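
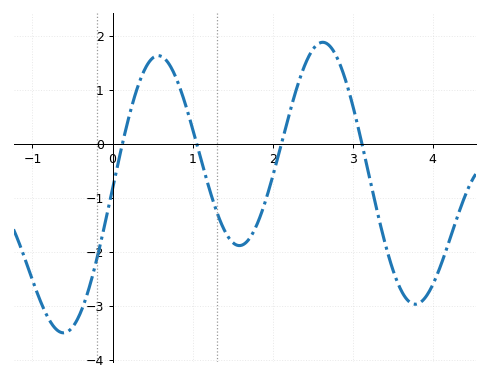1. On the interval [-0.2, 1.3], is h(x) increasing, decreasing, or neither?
neither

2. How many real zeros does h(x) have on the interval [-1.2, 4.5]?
4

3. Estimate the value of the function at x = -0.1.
-1.5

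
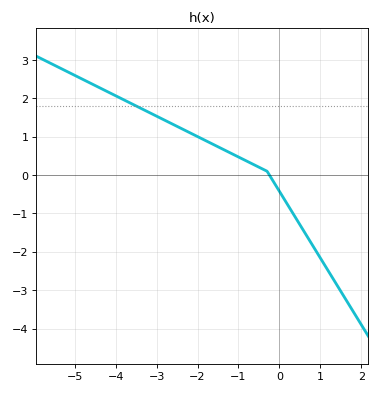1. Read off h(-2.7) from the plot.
1.4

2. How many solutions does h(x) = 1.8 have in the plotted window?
1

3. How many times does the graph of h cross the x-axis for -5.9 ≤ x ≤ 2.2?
1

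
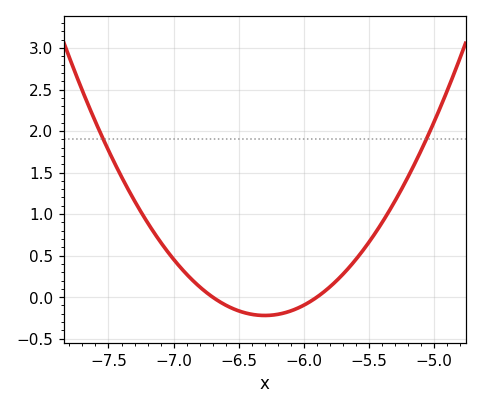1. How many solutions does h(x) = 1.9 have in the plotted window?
2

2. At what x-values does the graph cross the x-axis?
-6.7, -5.9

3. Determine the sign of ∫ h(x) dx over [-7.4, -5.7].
positive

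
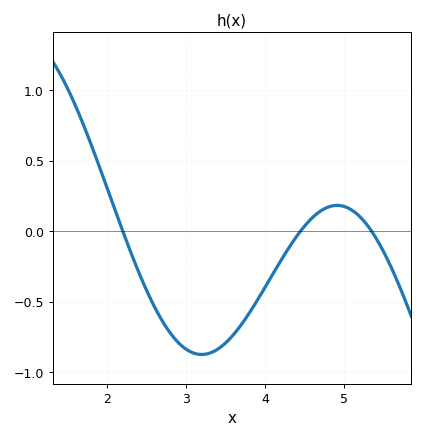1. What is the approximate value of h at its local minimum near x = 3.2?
-0.875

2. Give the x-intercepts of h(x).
2.2, 4.45, 5.35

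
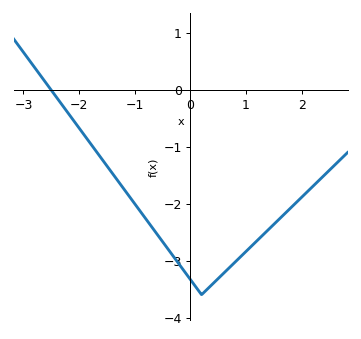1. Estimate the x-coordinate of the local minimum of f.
0.2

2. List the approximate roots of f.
-2.5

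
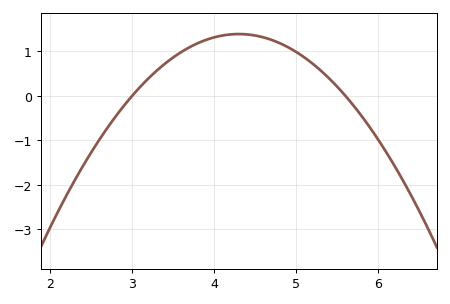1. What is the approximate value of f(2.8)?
-0.459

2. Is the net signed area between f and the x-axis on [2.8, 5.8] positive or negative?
positive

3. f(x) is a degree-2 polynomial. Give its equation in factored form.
y = -0.82(x - 3)(x - 5.6)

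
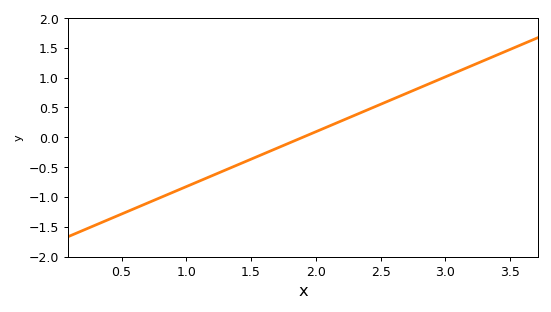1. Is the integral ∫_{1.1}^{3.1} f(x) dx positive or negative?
positive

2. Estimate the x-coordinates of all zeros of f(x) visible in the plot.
1.9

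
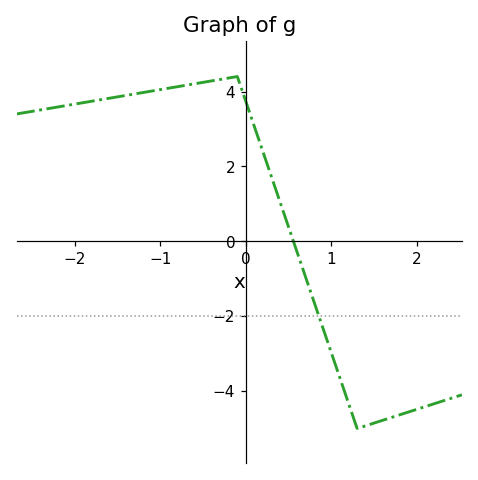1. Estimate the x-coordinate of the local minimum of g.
1.3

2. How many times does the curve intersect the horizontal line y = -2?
1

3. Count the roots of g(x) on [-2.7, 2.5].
1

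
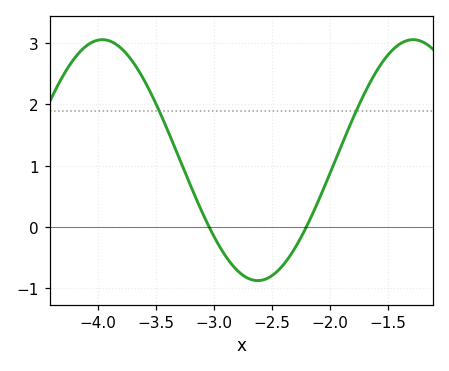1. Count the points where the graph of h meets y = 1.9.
2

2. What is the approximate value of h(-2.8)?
-0.71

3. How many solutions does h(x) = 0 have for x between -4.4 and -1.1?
2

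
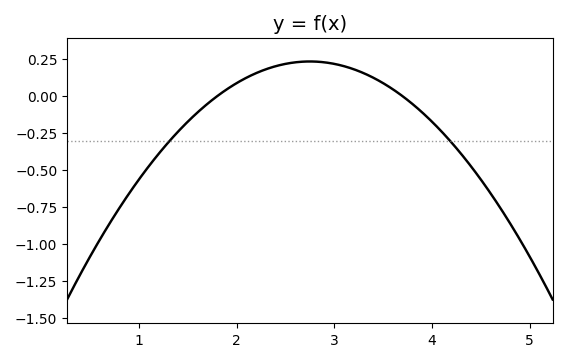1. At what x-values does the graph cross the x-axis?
1.8, 3.7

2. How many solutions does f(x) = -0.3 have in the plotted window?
2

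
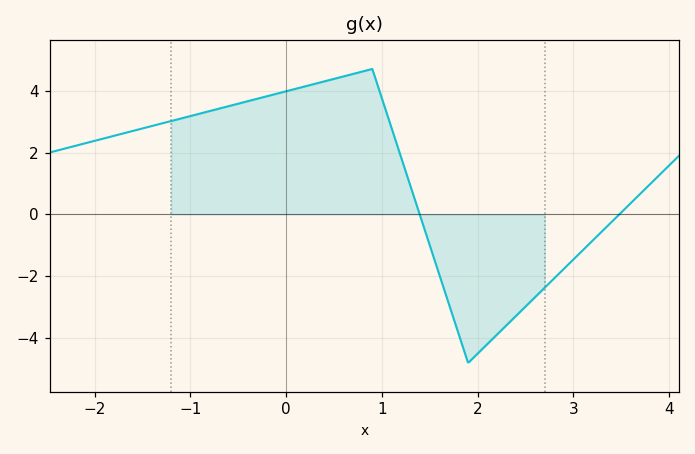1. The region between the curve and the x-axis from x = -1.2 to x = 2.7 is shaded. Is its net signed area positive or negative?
positive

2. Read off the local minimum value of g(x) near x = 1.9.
-4.8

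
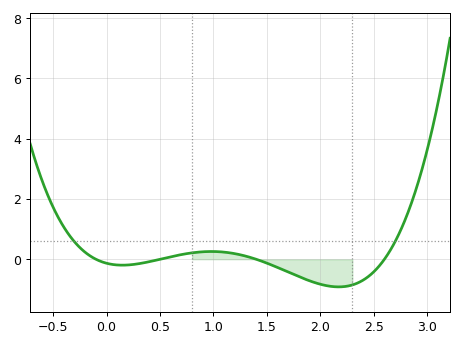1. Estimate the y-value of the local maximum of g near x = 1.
0.2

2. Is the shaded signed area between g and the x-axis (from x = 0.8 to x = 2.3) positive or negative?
negative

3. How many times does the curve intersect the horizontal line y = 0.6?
2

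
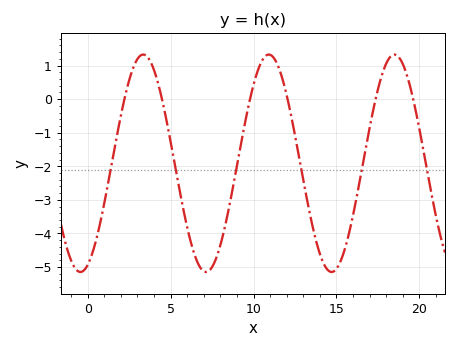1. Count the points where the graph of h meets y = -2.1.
6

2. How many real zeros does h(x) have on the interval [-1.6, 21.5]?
6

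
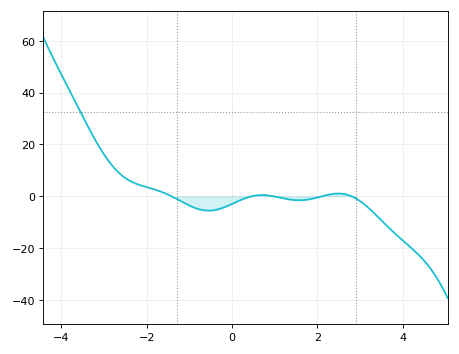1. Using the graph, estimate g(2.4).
0.943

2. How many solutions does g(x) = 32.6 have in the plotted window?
1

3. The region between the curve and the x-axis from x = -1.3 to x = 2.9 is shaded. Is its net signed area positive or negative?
negative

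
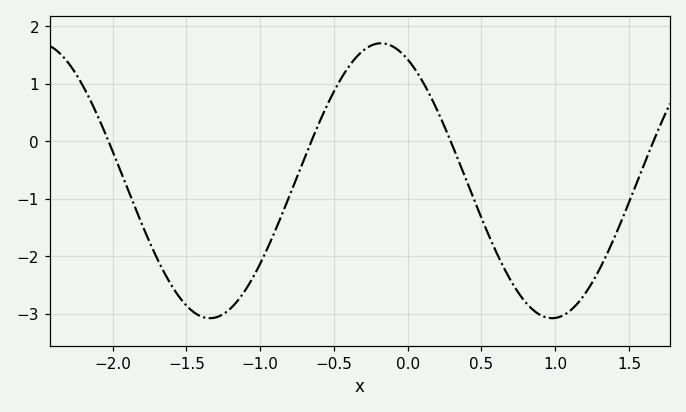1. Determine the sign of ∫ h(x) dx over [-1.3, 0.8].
negative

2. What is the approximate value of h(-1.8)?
-1.45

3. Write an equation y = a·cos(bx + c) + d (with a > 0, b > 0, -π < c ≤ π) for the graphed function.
y = 2.39cos(2.71x + 0.49) - 0.69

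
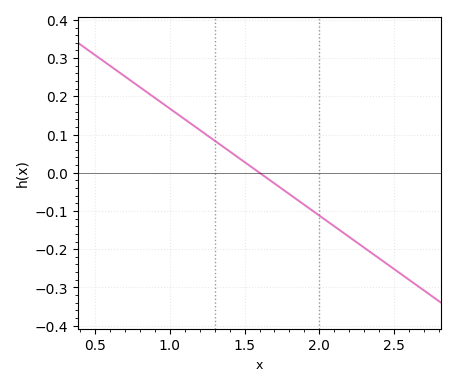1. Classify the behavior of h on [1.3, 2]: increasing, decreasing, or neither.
decreasing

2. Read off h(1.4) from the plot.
0.06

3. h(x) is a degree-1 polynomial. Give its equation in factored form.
y = -0.28(x - 1.6)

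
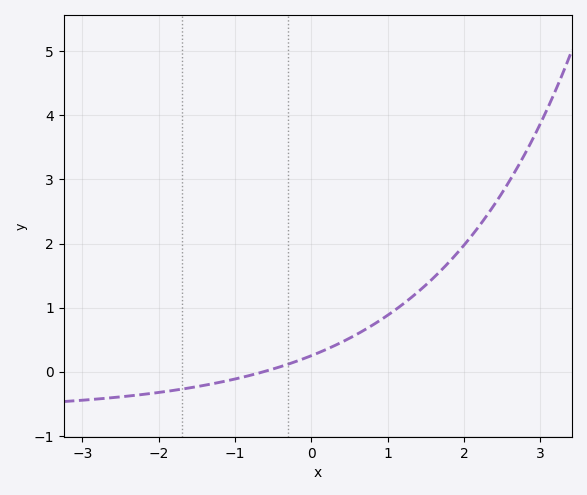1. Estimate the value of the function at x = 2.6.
2.98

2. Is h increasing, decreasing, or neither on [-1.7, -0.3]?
increasing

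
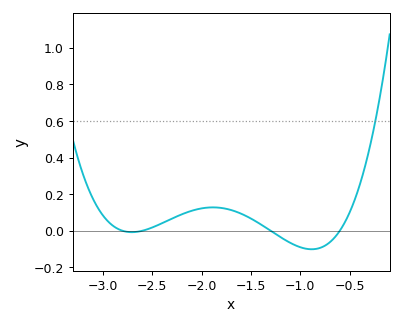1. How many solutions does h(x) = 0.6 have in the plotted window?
1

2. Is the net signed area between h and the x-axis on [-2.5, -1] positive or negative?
positive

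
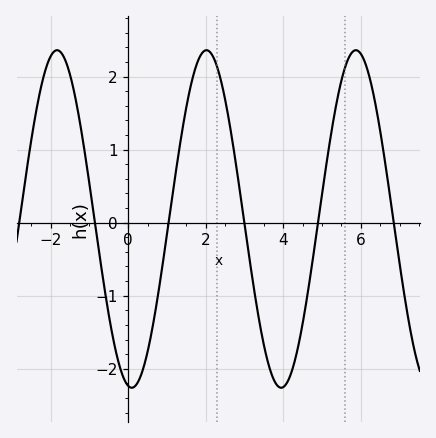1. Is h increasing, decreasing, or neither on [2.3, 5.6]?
neither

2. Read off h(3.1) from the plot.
-0.388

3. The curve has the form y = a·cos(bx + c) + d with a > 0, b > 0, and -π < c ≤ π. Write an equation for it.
y = 2.31cos(1.63x + 2.99) + 0.05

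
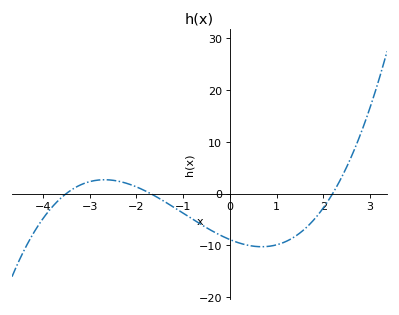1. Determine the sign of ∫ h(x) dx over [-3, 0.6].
negative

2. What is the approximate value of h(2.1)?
-1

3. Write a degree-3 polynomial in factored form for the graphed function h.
y = 0.68(x + 3.5)(x + 1.7)(x - 2.2)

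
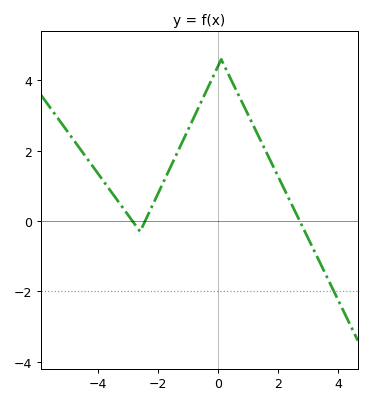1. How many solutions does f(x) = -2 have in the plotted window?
1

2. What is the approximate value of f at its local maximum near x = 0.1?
4.6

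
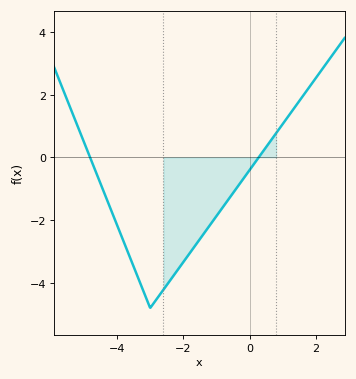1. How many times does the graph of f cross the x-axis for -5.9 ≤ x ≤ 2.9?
2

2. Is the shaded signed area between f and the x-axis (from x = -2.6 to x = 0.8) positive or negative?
negative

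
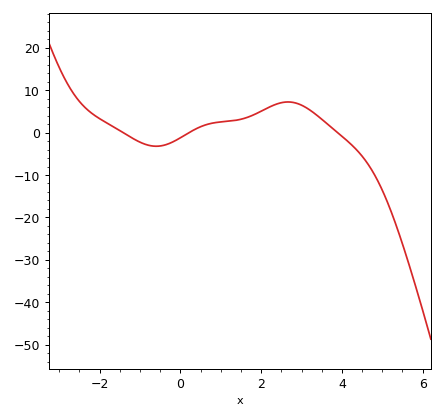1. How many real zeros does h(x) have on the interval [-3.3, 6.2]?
3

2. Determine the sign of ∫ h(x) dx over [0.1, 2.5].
positive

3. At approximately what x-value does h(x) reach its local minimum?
-0.6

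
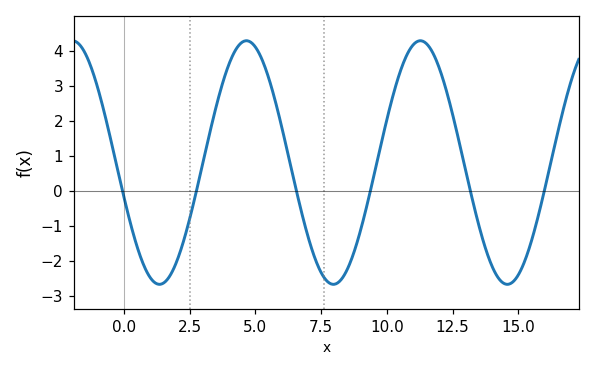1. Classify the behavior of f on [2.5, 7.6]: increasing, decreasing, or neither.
neither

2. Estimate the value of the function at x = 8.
-2.7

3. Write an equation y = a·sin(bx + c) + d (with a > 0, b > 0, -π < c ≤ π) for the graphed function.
y = 3.48sin(0.95x - 2.9) + 0.82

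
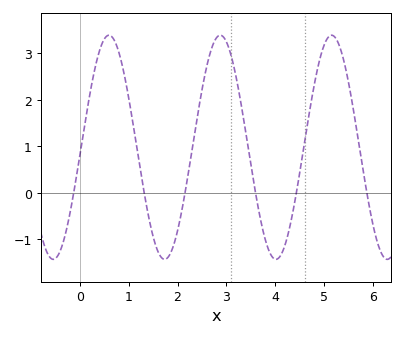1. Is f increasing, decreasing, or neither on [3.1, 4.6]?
neither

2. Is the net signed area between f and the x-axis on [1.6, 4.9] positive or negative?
positive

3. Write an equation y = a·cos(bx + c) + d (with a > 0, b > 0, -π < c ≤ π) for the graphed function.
y = 2.41cos(2.8x - 1.6) + 0.98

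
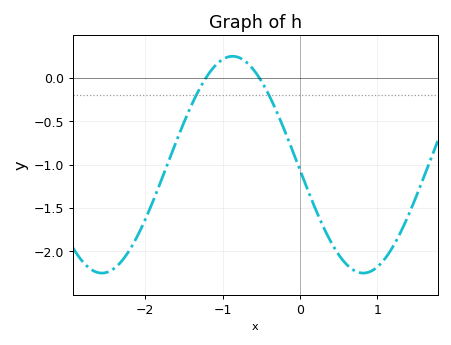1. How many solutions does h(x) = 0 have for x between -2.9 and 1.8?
2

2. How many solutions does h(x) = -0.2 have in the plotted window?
2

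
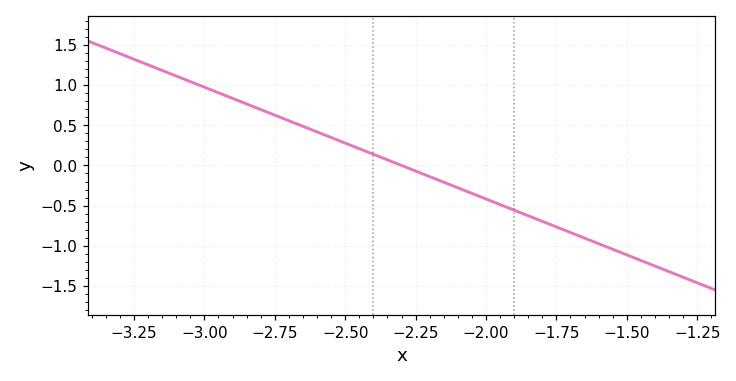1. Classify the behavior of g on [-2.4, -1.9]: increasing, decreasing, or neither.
decreasing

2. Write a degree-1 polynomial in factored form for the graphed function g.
y = -1.39(x + 2.3)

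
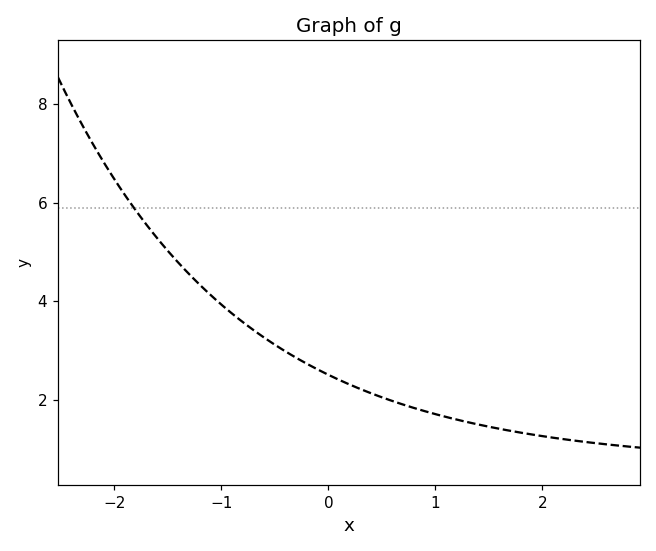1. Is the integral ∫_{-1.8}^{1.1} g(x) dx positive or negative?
positive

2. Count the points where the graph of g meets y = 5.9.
1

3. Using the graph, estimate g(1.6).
1.42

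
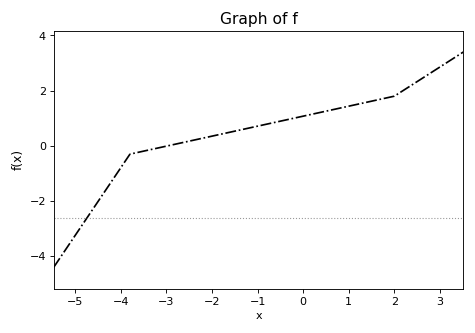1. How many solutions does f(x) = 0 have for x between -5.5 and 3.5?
1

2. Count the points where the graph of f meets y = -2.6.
1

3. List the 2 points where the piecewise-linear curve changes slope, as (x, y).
(-3.8, -0.3); (2, 1.8)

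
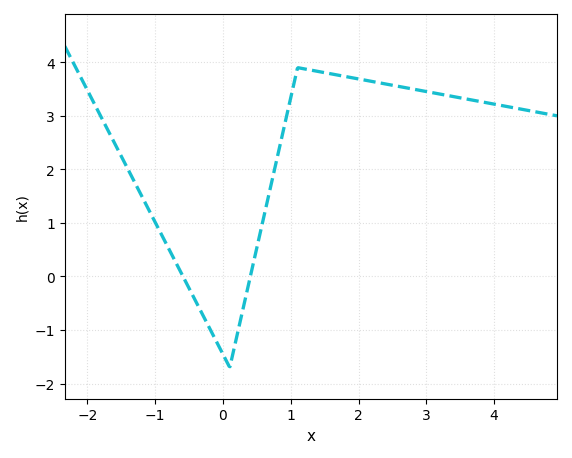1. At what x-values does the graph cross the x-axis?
-0.59, 0.404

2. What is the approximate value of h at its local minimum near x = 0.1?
-1.7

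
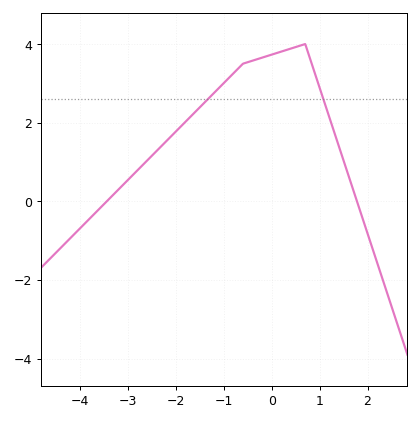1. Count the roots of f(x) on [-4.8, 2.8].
2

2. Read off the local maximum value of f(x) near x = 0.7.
4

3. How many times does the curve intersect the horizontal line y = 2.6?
2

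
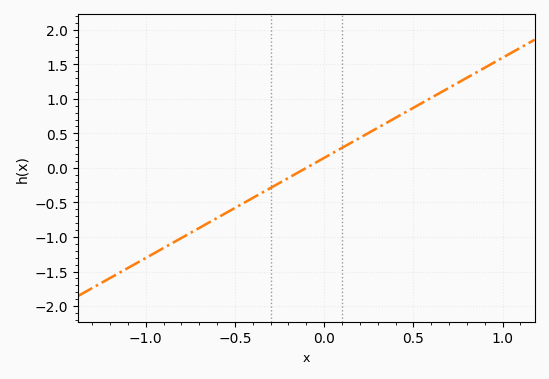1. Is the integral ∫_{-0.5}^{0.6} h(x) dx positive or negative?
positive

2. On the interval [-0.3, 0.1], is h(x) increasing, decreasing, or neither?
increasing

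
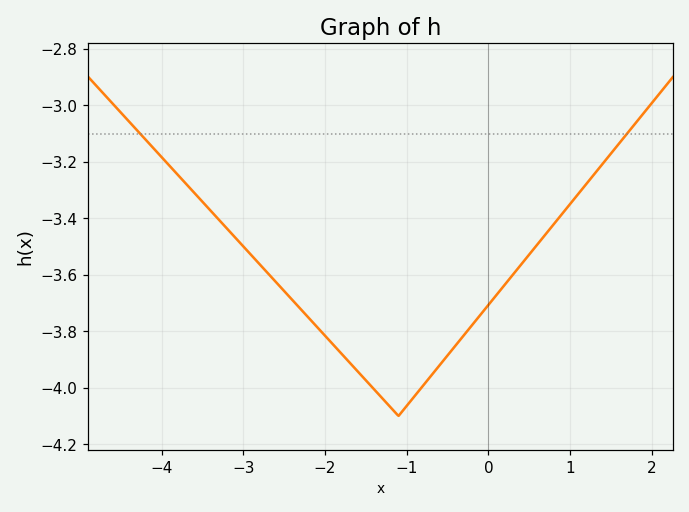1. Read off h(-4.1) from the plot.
-3.16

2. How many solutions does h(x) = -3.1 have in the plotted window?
2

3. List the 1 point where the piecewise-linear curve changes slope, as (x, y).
(-1.1, -4.1)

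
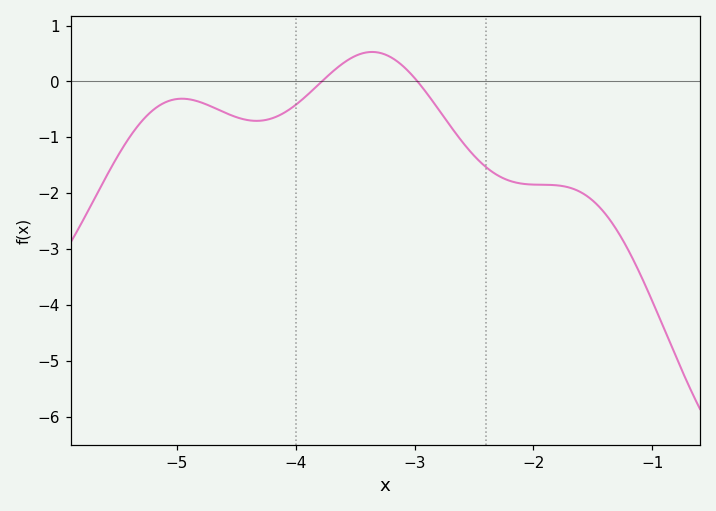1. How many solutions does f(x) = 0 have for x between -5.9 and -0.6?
2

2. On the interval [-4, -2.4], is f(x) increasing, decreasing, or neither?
neither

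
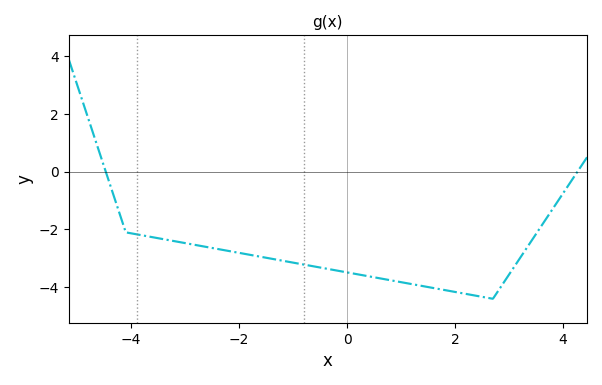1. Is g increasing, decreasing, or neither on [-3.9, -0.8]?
decreasing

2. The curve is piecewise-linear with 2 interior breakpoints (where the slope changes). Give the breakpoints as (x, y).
(-4.1, -2.1); (2.7, -4.4)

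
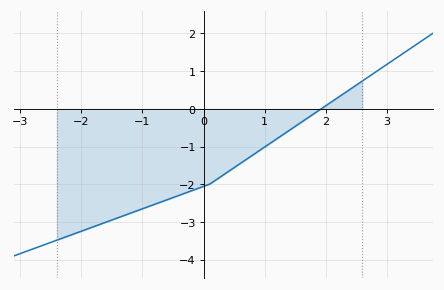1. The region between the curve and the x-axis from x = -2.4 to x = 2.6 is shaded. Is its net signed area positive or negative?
negative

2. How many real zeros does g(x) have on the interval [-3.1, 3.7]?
1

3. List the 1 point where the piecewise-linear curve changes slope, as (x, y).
(0.1, -2)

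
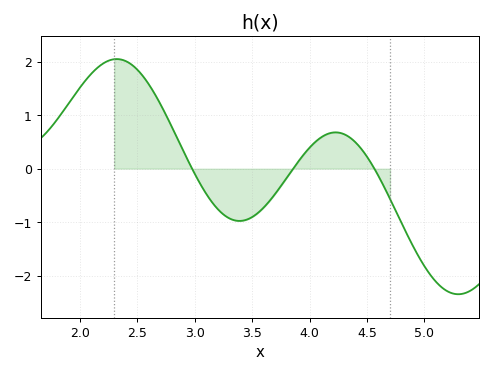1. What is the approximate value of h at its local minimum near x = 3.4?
-1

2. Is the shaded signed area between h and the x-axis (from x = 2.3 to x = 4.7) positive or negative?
positive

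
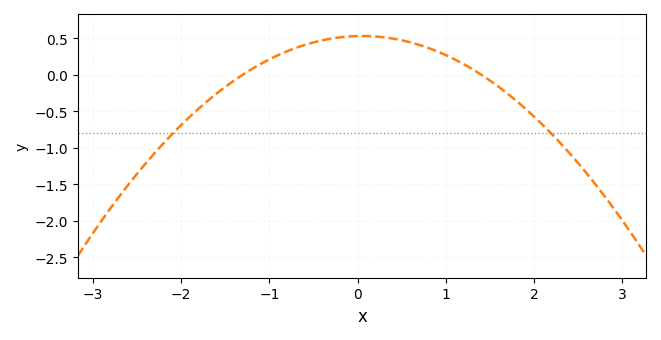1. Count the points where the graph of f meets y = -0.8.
2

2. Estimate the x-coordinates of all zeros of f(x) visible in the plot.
-1.3, 1.4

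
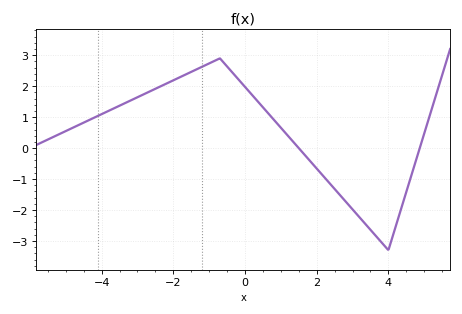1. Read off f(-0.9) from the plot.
2.8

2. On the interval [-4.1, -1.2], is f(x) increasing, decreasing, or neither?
increasing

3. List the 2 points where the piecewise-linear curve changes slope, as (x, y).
(-0.7, 2.9); (4, -3.3)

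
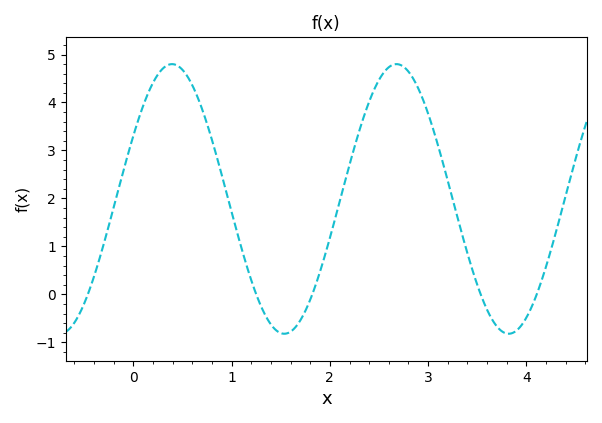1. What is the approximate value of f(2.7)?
4.79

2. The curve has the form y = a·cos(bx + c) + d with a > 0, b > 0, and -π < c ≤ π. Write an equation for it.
y = 2.81cos(2.75x - 1.08) + 1.99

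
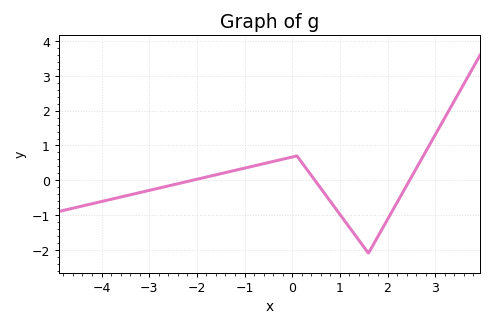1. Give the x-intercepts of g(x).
-2, 0.4, 2.4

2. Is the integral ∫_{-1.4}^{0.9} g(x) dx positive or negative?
positive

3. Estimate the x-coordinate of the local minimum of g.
1.6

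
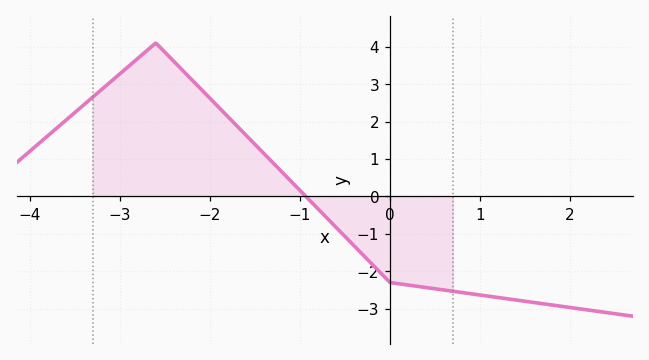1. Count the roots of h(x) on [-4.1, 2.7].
1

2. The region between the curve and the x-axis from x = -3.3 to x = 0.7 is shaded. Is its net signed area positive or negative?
positive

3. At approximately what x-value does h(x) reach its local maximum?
-2.6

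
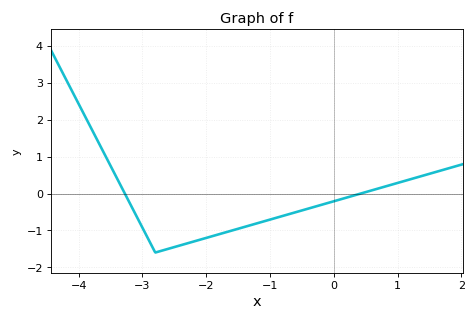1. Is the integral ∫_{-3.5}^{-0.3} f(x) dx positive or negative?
negative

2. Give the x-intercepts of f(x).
-3.28, 0.422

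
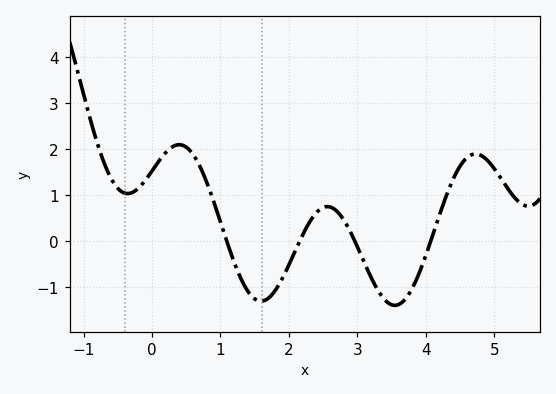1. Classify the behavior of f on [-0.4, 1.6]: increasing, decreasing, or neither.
neither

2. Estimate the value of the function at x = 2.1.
-0.183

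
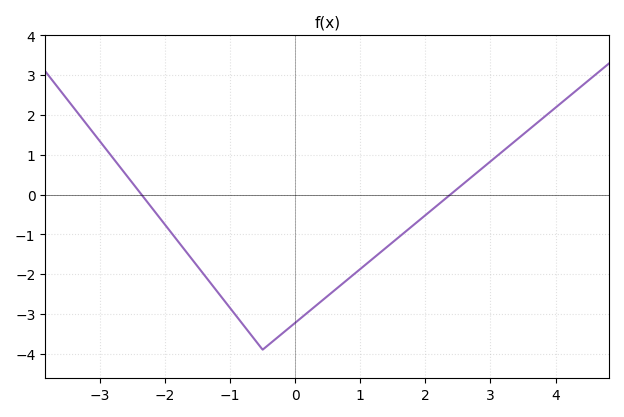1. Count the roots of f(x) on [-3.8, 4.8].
2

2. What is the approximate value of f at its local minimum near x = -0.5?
-3.9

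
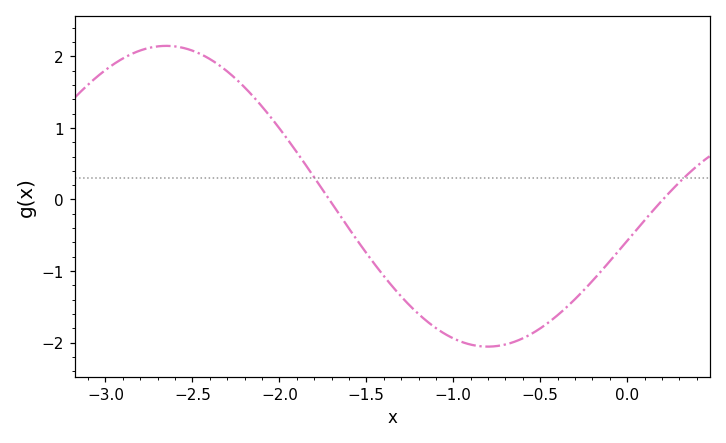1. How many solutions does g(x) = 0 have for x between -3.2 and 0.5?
2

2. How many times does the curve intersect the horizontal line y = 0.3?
2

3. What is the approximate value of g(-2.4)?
2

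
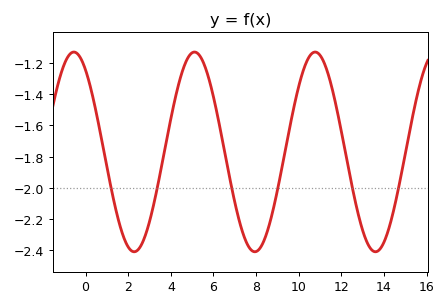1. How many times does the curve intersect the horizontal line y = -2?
6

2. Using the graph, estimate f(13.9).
-2.38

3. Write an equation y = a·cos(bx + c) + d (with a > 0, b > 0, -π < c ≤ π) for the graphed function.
y = 0.64cos(1.11x + 0.61) - 1.77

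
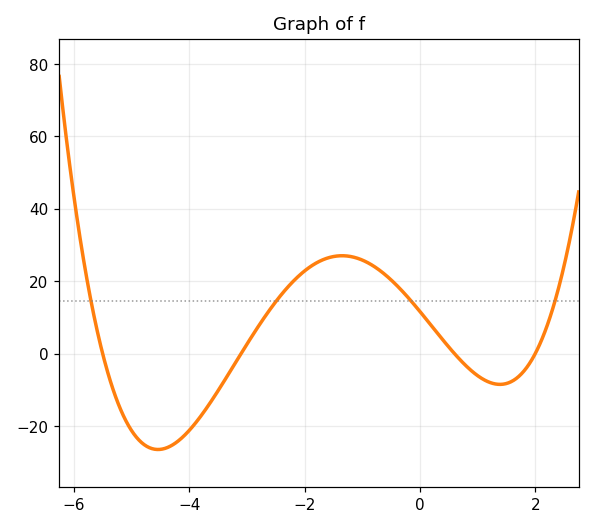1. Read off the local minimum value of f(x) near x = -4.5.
-26.5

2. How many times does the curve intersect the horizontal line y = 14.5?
4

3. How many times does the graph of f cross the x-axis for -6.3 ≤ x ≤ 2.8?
4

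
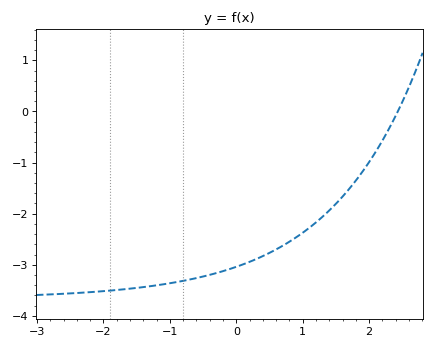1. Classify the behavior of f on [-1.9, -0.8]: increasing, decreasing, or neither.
increasing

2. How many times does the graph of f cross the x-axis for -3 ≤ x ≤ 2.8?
1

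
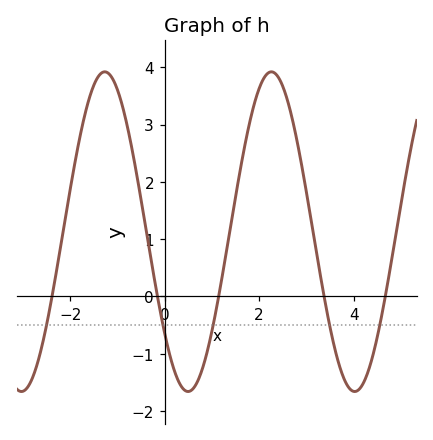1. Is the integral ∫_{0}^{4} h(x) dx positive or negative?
positive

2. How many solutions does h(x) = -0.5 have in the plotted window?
5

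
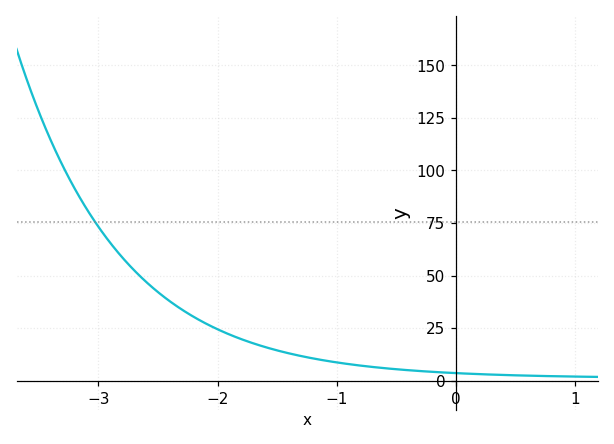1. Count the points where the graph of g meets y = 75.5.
1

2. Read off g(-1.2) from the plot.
10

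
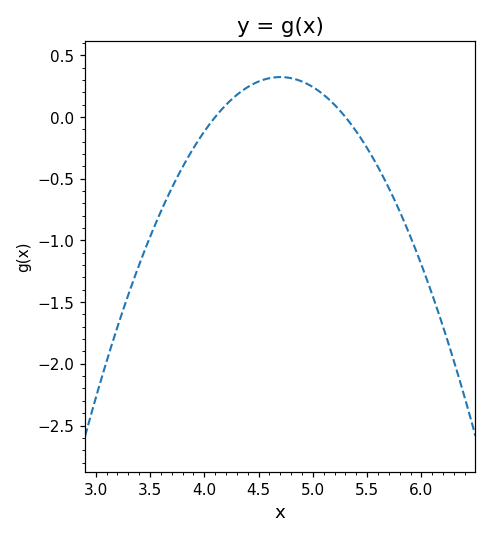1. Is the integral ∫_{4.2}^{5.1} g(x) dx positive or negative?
positive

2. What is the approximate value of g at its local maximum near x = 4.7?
0.3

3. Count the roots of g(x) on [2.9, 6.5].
2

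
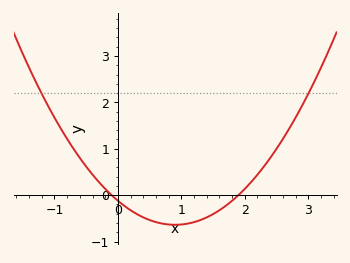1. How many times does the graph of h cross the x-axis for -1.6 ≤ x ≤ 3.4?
2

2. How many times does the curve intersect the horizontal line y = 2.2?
2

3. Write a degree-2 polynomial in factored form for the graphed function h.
y = 0.64(x + 0.1)(x - 1.9)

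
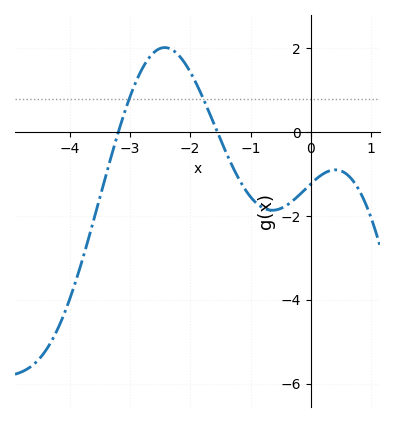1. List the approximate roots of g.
-3.2, -1.5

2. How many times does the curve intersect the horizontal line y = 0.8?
2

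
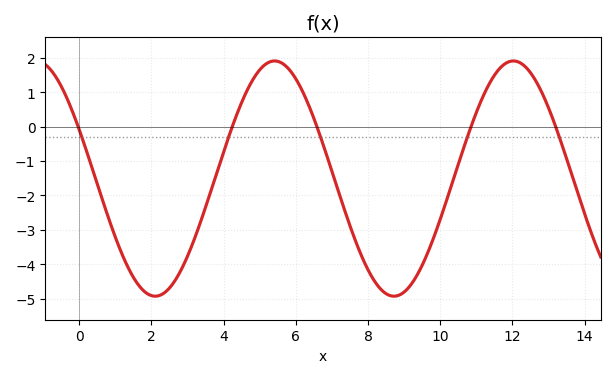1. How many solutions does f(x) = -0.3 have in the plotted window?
5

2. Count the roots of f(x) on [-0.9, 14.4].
5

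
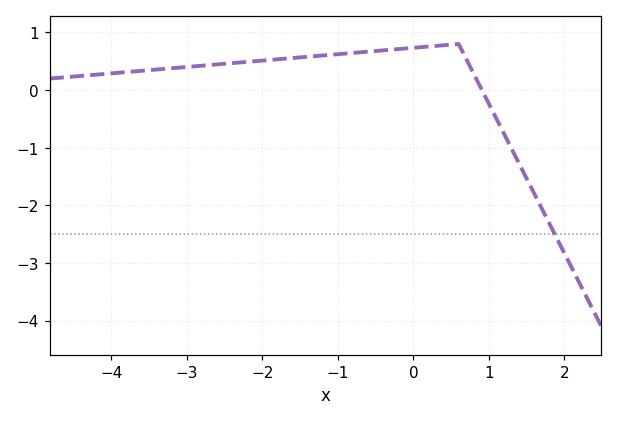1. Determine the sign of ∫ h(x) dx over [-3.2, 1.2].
positive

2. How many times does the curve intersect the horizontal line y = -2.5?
1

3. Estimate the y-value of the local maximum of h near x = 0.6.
0.8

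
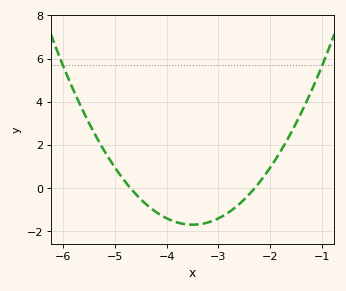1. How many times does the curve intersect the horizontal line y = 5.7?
2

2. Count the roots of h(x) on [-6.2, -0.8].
2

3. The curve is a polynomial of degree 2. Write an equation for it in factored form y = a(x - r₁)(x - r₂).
y = 1.18(x + 4.7)(x + 2.3)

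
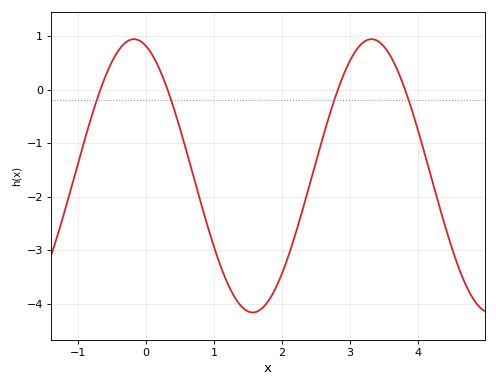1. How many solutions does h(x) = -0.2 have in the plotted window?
4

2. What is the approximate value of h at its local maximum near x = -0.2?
0.94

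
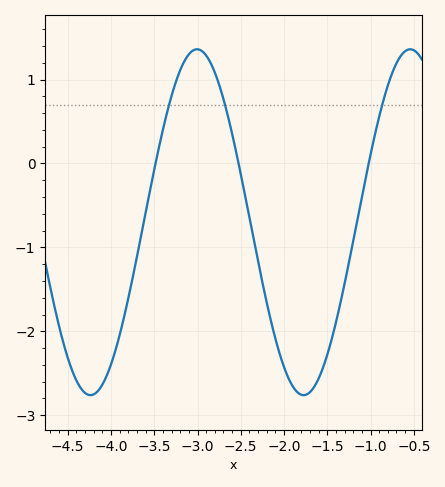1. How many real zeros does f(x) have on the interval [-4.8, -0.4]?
3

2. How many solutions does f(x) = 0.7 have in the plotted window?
3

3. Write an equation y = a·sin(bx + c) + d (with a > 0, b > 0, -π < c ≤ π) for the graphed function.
y = 2.06sin(2.5x + 3) - 0.7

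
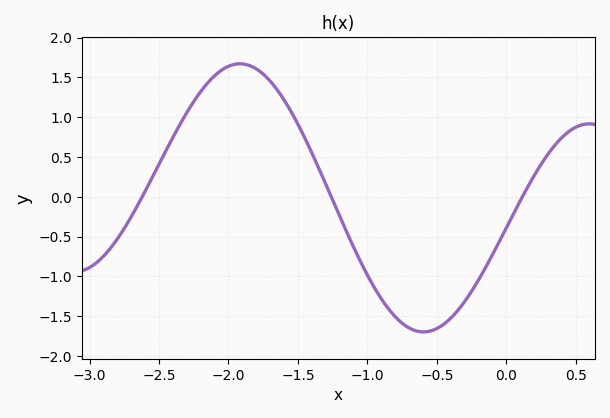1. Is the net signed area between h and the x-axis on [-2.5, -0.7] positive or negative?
positive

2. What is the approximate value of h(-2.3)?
1.06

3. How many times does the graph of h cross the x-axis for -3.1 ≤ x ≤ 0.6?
3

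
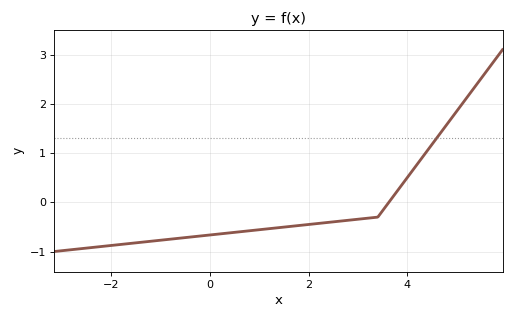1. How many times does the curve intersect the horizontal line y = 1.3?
1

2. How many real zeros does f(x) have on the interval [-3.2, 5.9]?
1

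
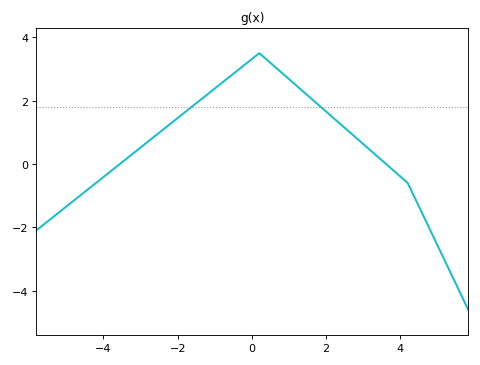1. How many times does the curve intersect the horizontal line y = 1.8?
2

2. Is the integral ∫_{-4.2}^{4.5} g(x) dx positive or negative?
positive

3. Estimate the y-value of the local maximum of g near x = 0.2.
3.4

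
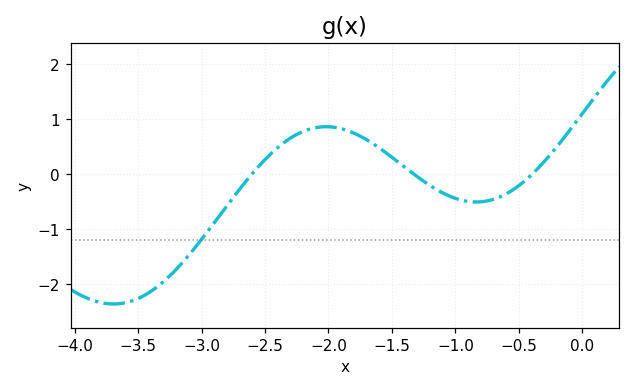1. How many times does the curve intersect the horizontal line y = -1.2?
1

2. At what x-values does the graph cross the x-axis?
-2.6, -1.3, -0.4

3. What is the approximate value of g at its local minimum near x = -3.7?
-2.4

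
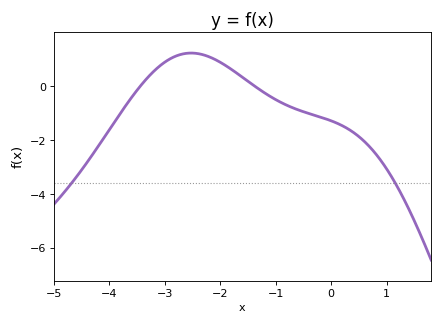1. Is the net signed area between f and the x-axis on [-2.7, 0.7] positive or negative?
negative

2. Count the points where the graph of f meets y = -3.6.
2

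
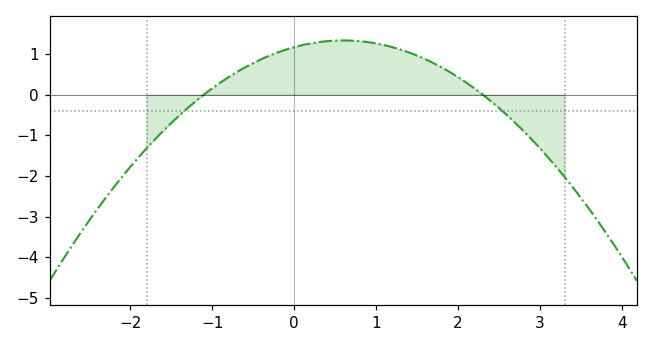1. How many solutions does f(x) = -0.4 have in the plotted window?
2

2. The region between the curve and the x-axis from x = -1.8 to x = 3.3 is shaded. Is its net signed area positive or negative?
positive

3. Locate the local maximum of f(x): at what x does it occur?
0.6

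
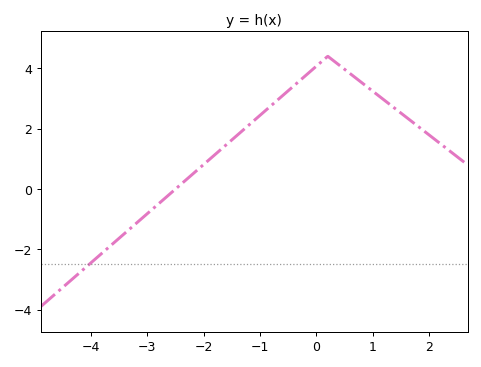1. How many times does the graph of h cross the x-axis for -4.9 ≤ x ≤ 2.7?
1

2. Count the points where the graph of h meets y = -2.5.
1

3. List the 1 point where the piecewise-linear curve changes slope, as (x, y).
(0.2, 4.4)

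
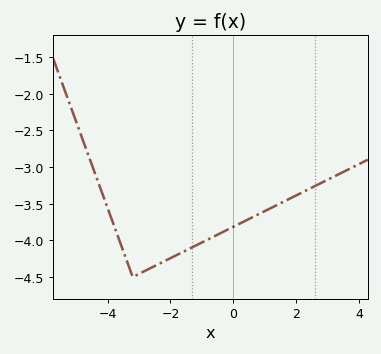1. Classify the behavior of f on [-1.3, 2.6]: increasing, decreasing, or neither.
increasing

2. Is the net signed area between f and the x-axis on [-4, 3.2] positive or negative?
negative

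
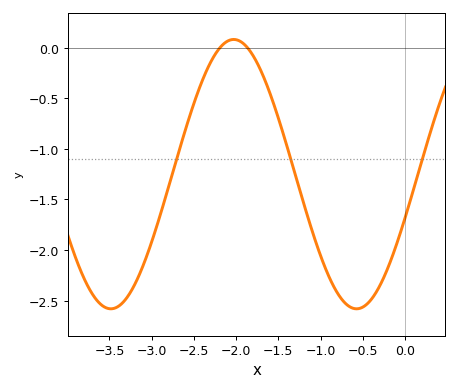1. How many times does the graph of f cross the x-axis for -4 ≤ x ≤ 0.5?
2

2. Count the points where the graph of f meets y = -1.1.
3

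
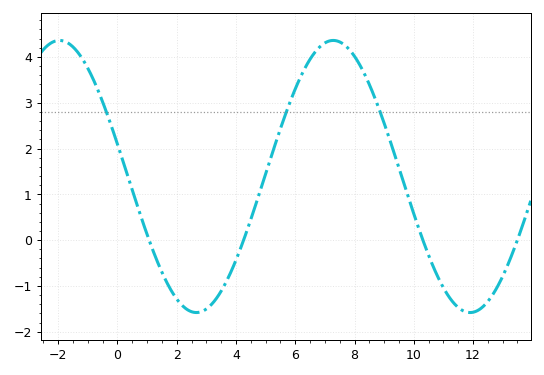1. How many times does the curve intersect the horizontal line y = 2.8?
3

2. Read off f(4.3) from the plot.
0.08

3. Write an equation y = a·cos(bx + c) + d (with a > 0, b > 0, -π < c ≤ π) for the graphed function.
y = 2.97cos(0.68x + 1.33) + 1.39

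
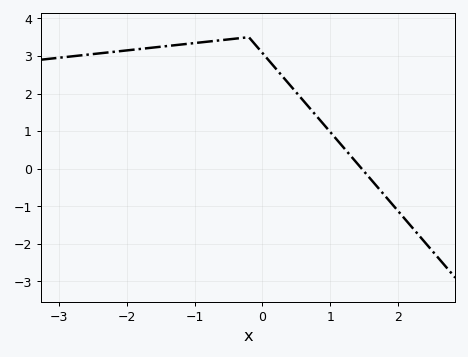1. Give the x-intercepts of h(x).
1.46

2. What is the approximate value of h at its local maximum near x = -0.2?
3.5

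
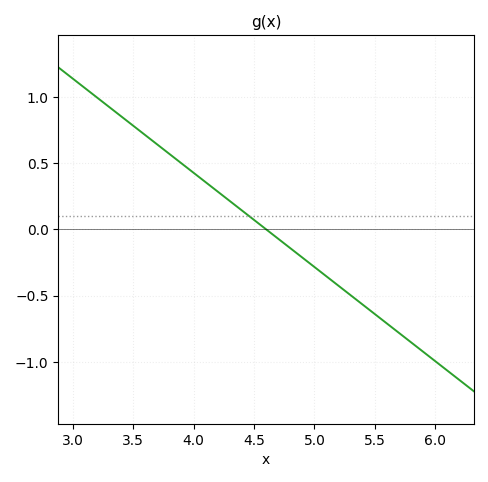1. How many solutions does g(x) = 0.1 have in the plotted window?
1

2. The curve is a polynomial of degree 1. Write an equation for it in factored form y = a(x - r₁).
y = -0.71(x - 4.6)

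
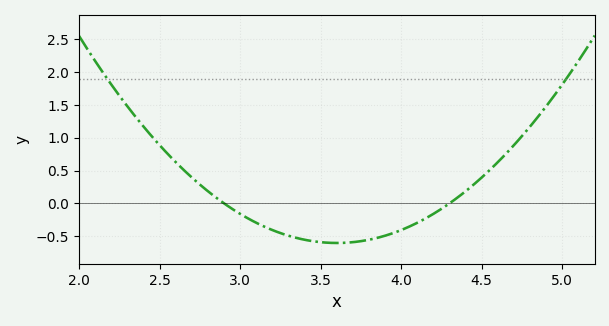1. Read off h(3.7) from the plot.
-0.59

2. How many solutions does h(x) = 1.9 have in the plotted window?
2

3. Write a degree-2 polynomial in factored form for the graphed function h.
y = 1.23(x - 2.9)(x - 4.3)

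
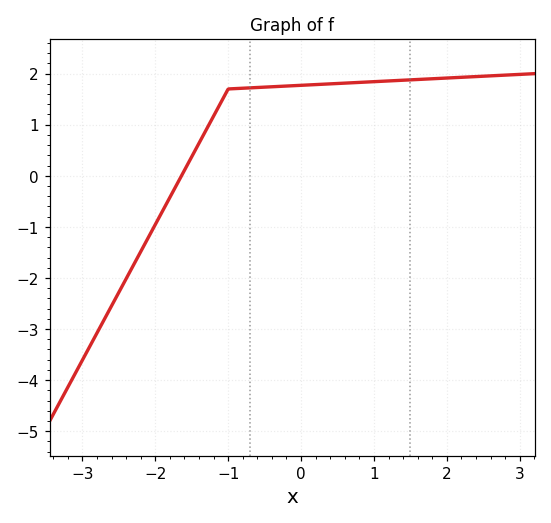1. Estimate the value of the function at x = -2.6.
-2.5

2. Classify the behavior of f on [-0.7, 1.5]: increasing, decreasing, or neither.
increasing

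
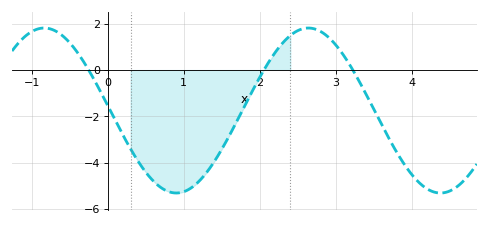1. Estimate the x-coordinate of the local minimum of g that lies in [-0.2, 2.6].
0.9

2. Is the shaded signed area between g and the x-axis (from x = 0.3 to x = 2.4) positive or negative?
negative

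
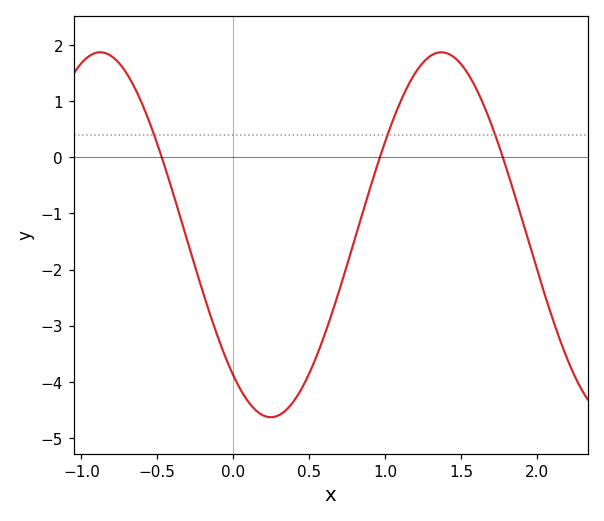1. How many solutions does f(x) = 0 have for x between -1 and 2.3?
3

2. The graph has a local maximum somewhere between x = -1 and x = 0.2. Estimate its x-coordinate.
-0.875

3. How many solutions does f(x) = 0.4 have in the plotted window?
3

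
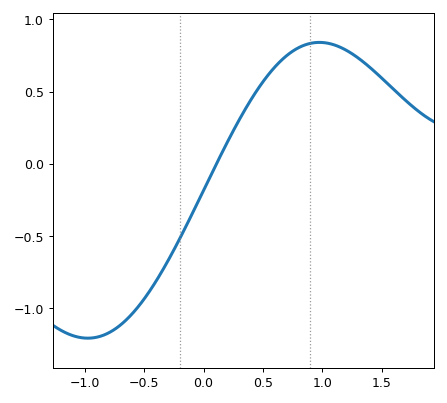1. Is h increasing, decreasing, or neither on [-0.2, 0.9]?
increasing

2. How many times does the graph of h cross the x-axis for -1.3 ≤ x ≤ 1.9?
1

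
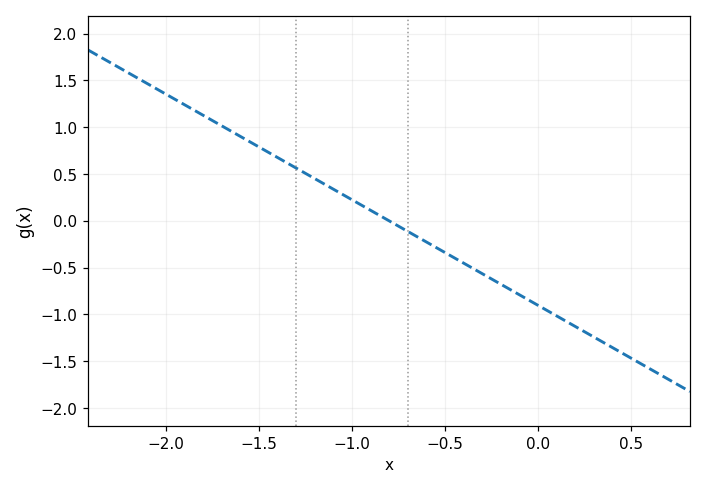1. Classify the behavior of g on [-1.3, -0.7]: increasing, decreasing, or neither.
decreasing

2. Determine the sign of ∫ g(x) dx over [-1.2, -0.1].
negative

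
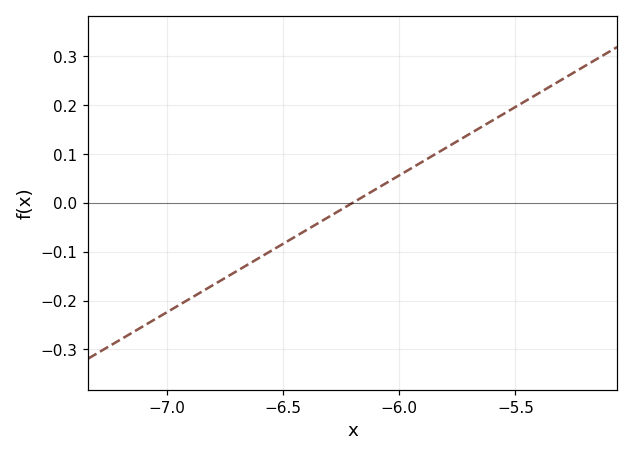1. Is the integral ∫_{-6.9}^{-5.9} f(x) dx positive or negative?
negative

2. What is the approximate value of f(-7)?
-0.22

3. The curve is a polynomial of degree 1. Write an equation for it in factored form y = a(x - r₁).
y = 0.28(x + 6.2)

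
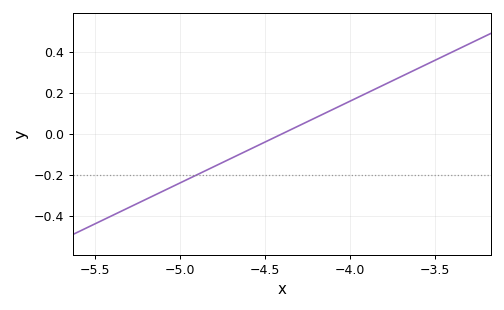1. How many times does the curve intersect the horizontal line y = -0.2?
1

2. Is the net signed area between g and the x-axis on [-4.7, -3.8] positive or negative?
positive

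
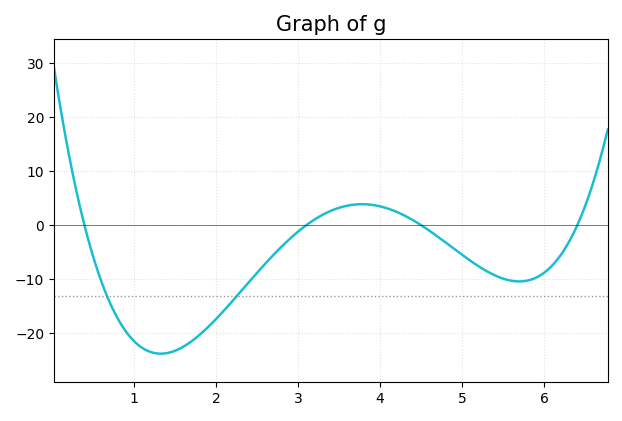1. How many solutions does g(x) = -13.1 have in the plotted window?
2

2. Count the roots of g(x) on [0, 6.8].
4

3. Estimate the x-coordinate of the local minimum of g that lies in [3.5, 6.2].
5.69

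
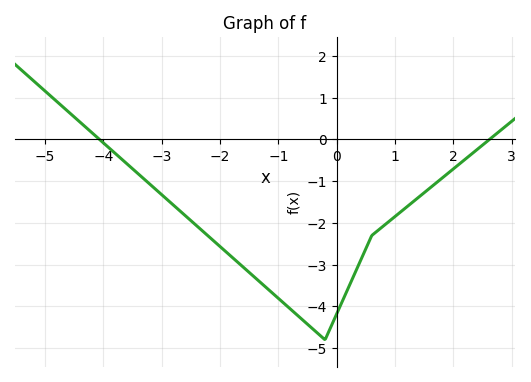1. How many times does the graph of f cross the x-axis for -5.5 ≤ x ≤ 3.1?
2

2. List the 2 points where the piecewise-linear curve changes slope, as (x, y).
(-0.2, -4.8); (0.6, -2.3)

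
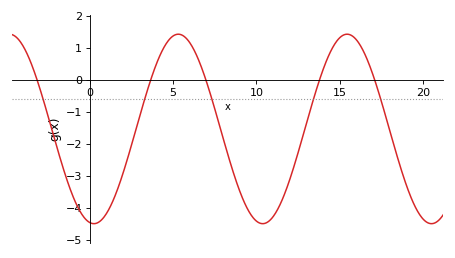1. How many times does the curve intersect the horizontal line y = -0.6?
5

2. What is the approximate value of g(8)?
-1.8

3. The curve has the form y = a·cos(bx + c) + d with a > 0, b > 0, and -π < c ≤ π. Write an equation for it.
y = 2.96cos(0.62x + 3) - 1.53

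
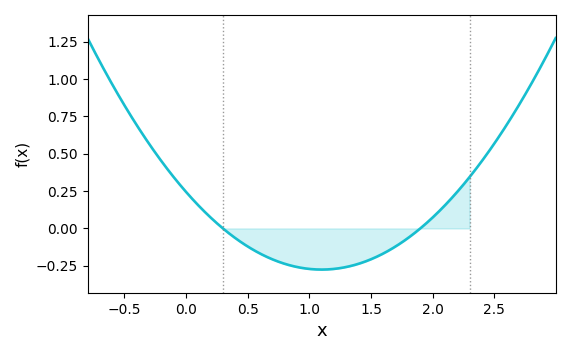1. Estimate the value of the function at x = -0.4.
0.7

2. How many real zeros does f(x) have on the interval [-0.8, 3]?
2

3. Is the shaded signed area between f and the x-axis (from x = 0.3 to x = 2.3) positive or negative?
negative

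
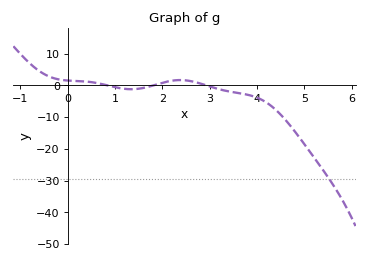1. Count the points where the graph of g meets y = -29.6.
1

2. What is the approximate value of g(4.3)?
-6.52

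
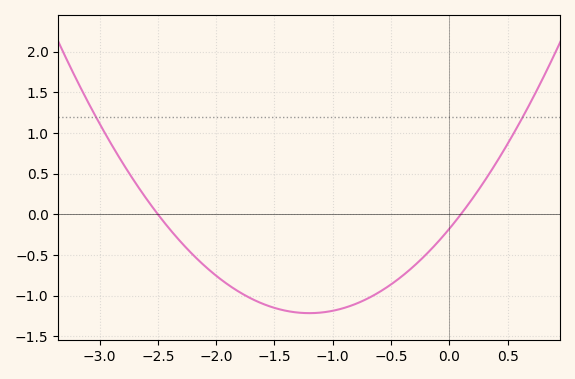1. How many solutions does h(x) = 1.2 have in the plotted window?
2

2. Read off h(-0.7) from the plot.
-1.05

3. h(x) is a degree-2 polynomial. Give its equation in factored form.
y = 0.72(x + 2.5)(x - 0.1)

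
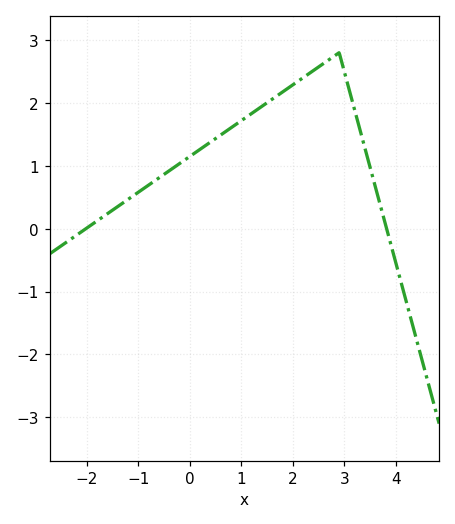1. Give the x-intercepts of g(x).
-2.02, 3.82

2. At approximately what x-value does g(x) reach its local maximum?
2.9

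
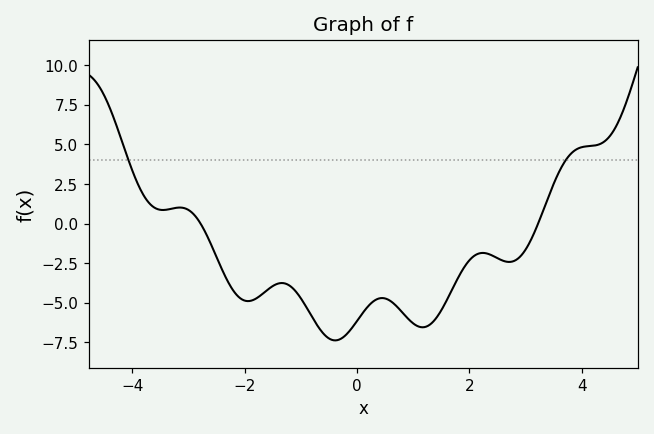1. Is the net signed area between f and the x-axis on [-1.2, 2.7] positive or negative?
negative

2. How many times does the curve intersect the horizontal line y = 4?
2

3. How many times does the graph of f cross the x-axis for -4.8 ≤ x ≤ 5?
2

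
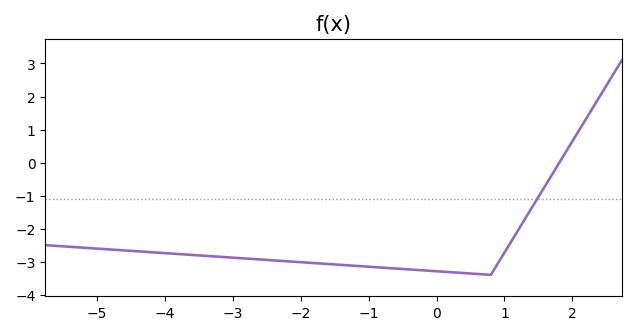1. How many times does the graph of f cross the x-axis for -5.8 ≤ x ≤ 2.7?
1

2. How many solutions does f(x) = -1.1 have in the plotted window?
1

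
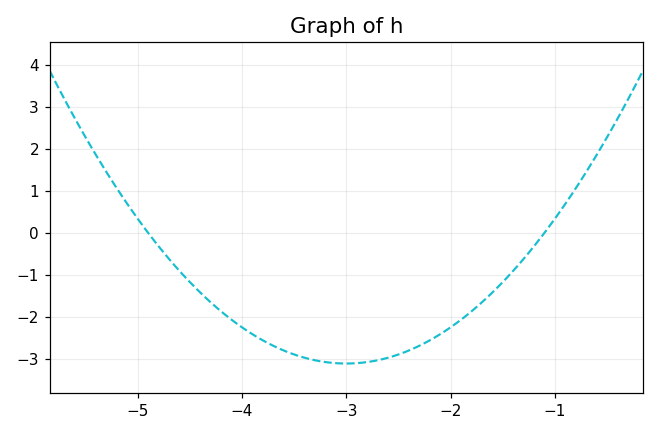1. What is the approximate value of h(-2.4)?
-2.8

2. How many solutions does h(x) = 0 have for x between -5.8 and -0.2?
2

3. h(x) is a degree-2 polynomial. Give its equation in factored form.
y = 0.86(x + 4.9)(x + 1.1)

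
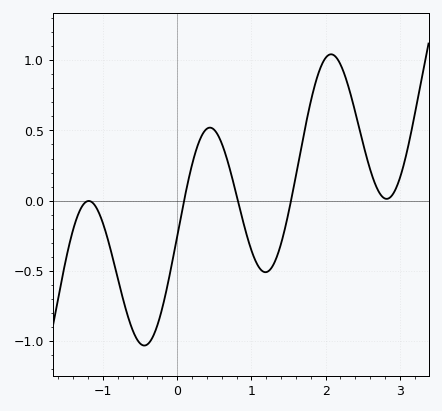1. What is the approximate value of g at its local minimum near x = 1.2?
-0.5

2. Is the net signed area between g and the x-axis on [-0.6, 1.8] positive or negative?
negative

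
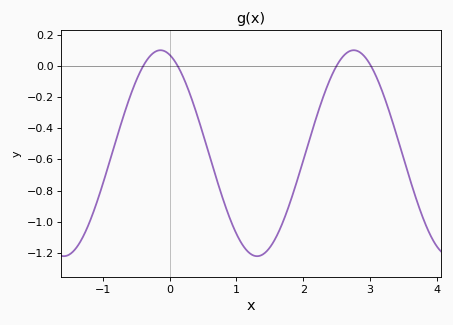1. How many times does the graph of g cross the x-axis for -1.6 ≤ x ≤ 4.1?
4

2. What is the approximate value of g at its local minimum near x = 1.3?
-1.22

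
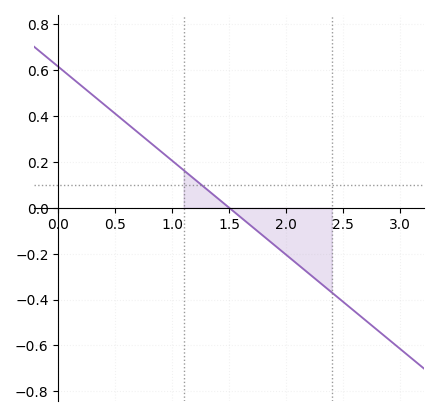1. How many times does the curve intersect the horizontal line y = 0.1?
1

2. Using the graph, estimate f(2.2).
-0.28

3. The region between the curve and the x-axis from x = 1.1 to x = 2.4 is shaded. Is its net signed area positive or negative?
negative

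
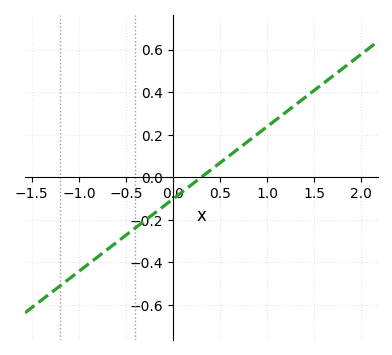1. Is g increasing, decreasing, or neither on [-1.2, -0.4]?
increasing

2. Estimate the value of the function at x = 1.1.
0.28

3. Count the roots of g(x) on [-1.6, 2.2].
1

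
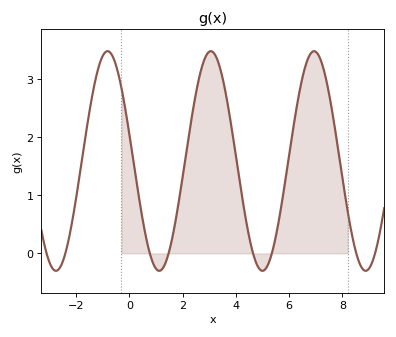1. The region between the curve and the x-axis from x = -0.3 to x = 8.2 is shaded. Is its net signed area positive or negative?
positive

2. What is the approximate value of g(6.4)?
2.81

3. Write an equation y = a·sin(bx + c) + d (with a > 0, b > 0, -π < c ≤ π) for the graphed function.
y = 1.89sin(1.62x + 2.9) + 1.59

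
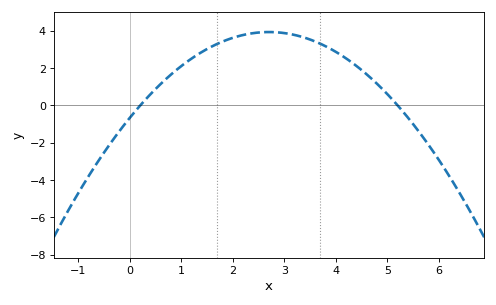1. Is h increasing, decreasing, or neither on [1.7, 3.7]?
neither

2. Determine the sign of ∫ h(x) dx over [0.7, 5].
positive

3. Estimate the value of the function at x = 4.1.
2.8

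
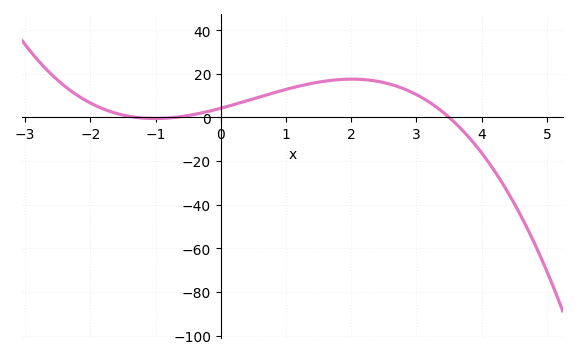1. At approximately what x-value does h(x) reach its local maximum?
2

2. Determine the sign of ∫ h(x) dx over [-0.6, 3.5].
positive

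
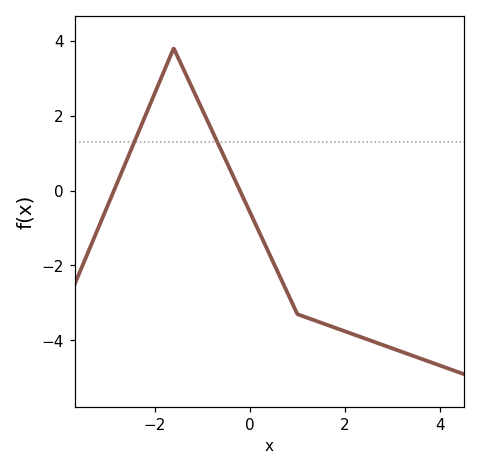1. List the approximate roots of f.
-2.8, -0.2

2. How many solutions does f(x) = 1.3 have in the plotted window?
2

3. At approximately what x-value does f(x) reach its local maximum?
-1.6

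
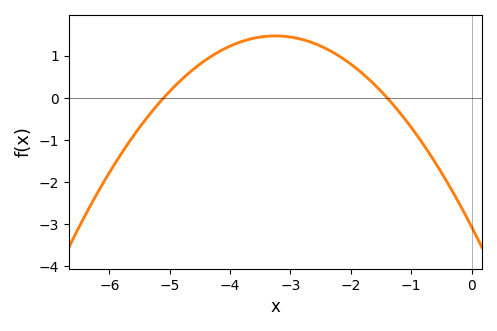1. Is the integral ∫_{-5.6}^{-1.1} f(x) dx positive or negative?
positive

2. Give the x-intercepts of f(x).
-5.1, -1.4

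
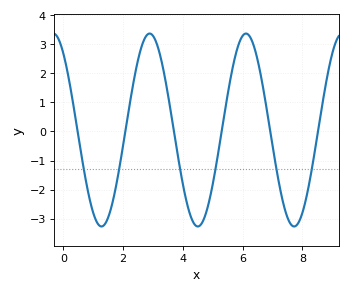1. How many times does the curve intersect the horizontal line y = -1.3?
6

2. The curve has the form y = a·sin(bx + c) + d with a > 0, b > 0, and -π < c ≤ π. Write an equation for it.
y = 3.32sin(1.9x + 2.2) + 0.05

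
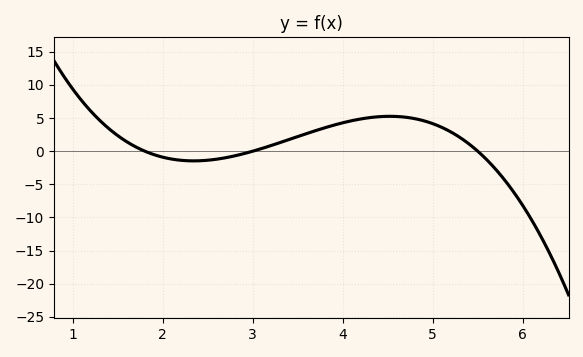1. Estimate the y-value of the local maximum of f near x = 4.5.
5.27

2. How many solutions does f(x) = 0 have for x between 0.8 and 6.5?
3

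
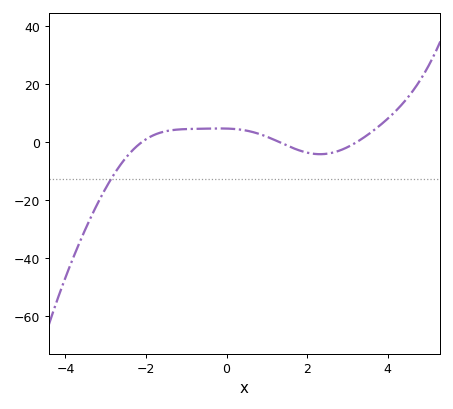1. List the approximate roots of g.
-2.11, 1.32, 3.22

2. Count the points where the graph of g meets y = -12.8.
1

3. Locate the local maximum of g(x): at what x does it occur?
-0.174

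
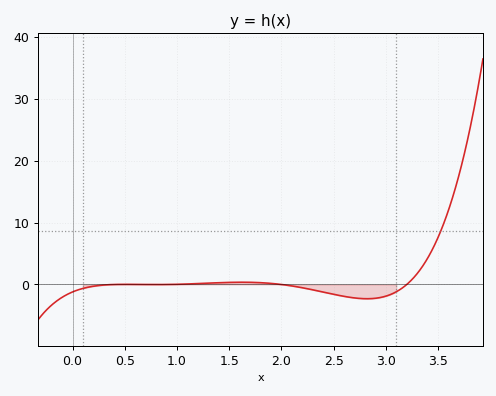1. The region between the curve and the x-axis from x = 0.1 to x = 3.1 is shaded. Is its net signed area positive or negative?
negative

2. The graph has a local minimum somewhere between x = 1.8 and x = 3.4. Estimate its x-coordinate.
2.8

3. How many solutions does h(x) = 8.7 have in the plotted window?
1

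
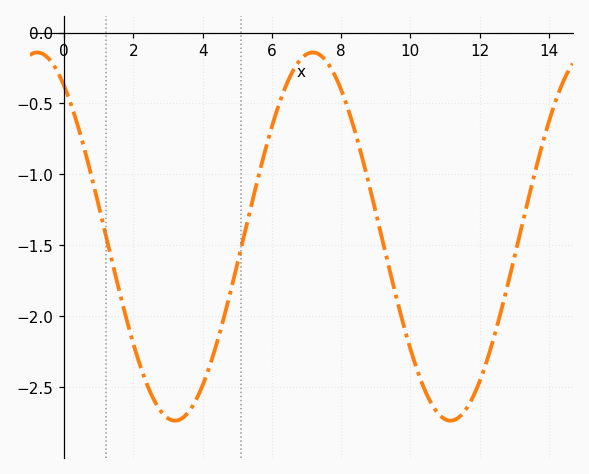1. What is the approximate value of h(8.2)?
-0.54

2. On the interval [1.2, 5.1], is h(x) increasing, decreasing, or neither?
neither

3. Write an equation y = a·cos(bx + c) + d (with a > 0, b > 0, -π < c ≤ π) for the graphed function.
y = 1.3cos(0.79x + 0.612) - 1.44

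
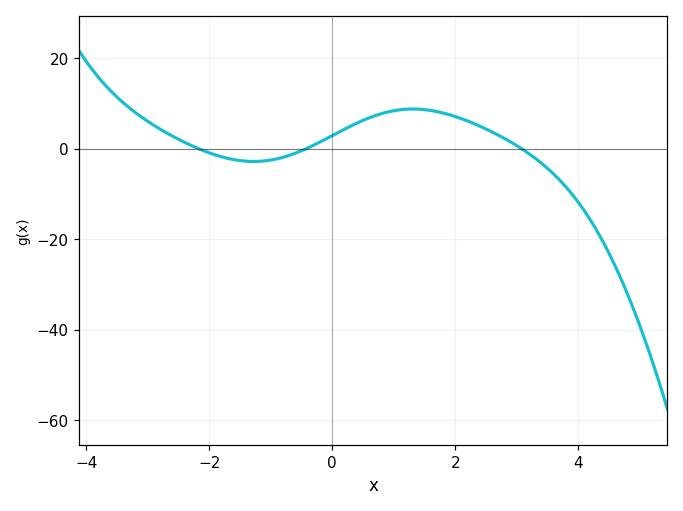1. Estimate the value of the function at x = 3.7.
-6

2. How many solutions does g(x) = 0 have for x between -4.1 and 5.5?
3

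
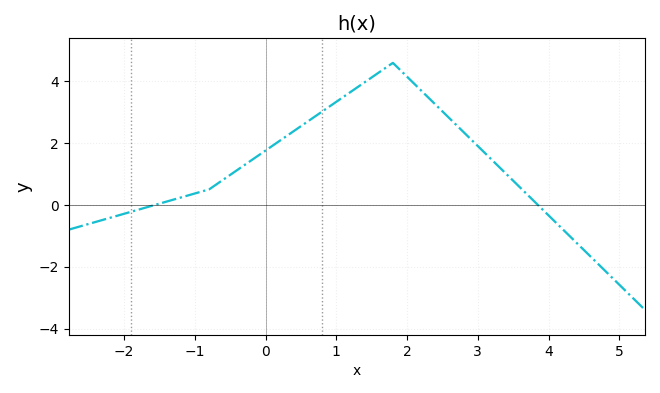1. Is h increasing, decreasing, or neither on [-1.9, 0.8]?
increasing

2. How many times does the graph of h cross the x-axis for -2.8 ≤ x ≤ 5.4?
2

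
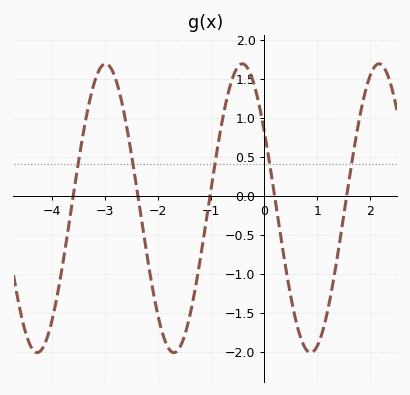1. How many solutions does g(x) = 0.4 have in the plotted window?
5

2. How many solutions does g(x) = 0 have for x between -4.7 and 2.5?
5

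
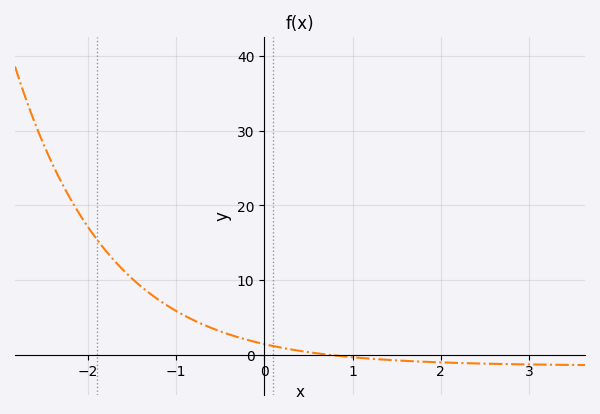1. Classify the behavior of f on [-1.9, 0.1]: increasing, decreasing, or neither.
decreasing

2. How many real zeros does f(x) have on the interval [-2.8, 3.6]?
1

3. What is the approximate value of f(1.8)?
-0.936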